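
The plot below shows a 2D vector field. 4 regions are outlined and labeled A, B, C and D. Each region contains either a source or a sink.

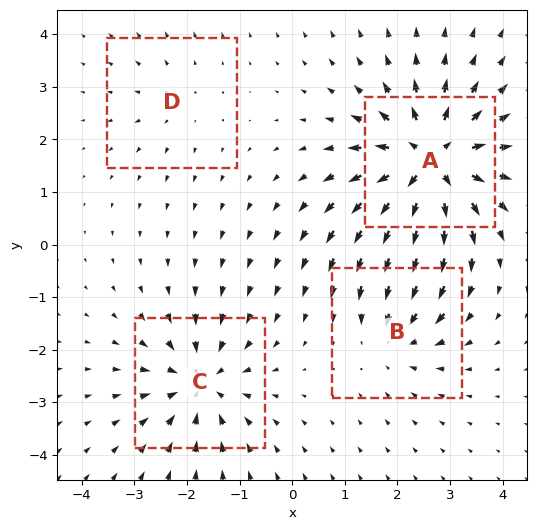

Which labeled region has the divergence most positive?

A

Divergence at each region's feature centre — A: about +8, B: about -4, C: about -5, D: about +2. Region A is most positive.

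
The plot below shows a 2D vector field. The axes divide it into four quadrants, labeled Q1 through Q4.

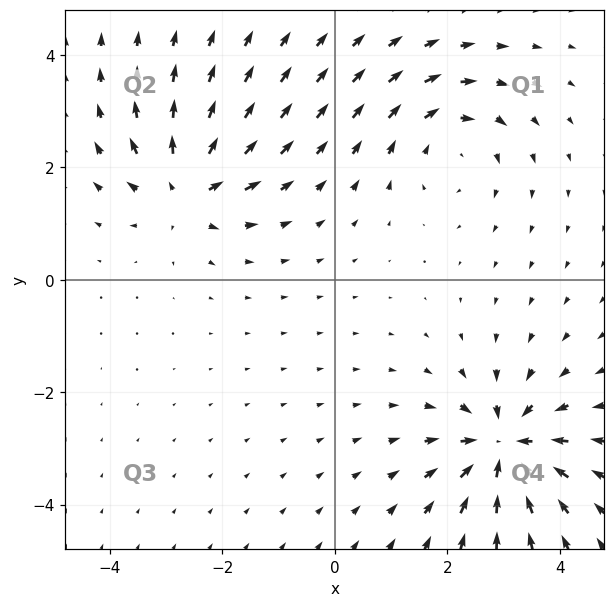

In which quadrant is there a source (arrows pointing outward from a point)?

Q2

The source sits at approximately (-2.6, 1.6), which lies in quadrant Q2. The divergence there is about +4, positive as expected for a source.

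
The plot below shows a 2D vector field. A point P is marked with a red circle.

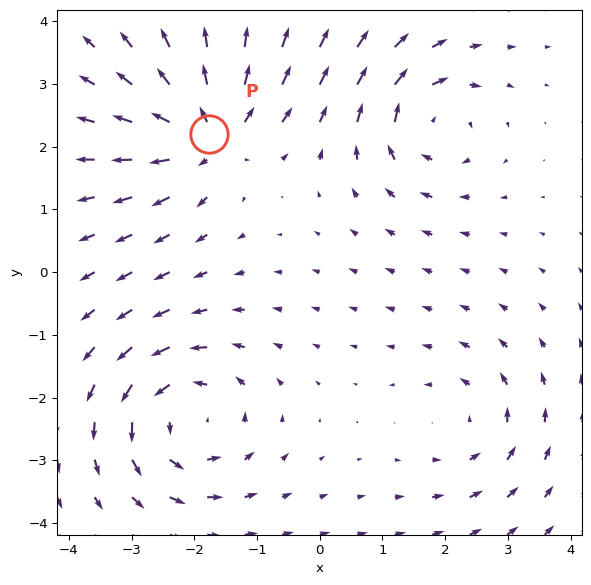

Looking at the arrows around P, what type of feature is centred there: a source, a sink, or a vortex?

source

At P (-1.8, 2.2) the arrows spread outward. Divergence about +6, curl ≈0 — positive divergence with near-zero curl is a source.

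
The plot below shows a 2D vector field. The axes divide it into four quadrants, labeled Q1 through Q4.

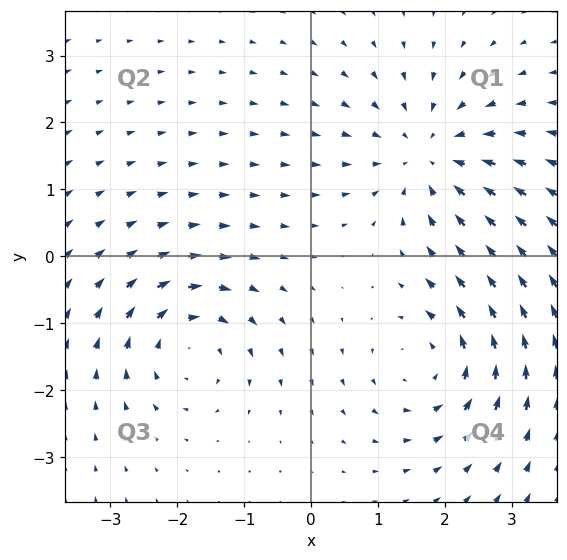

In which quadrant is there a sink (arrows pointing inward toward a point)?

The sink sits at approximately (1.8, 1.5), which lies in quadrant Q1. The divergence there is about -4, negative as expected for a sink.

Q1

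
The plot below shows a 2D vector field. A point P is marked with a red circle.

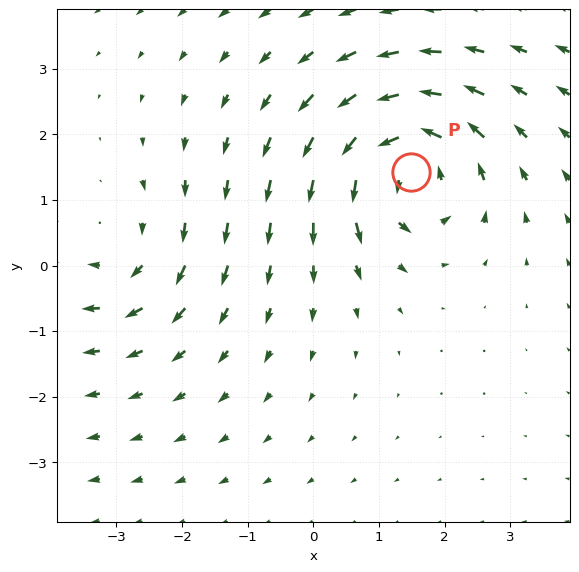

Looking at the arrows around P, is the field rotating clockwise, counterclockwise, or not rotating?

Near P at (1.5, 1.4) the arrows circulate counterclockwise. The curl (z-component) there is about +5; positive curl means counterclockwise rotation.

counterclockwise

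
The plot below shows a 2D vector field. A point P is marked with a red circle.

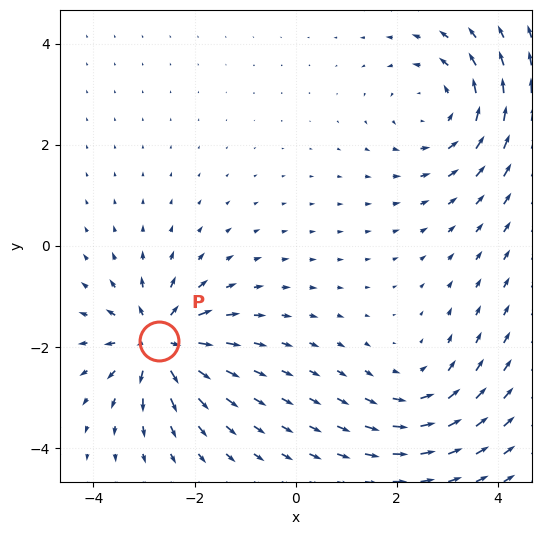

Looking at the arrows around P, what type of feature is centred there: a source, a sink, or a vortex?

At P (-2.7, -1.9) the arrows spread outward. Divergence about +6, curl ≈0 — positive divergence with near-zero curl is a source.

source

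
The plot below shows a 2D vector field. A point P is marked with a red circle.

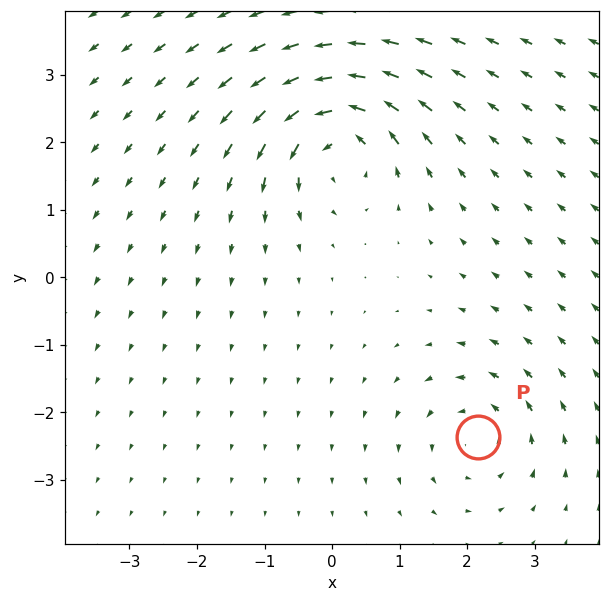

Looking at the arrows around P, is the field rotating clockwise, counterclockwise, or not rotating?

counterclockwise

Near P at (2.2, -2.4) the arrows circulate counterclockwise. The curl (z-component) there is about +4; positive curl means counterclockwise rotation.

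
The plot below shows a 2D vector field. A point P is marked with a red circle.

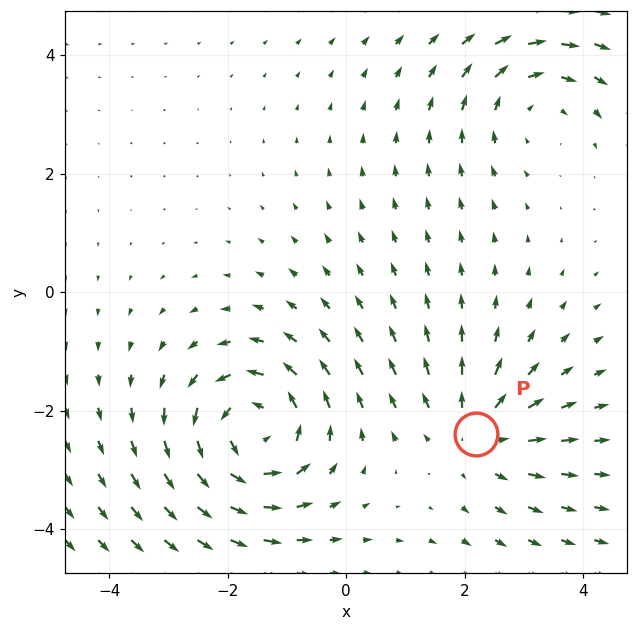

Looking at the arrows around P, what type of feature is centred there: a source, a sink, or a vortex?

source

At P (2.2, -2.4) the arrows spread outward. Divergence about +3, curl ≈0 — positive divergence with near-zero curl is a source.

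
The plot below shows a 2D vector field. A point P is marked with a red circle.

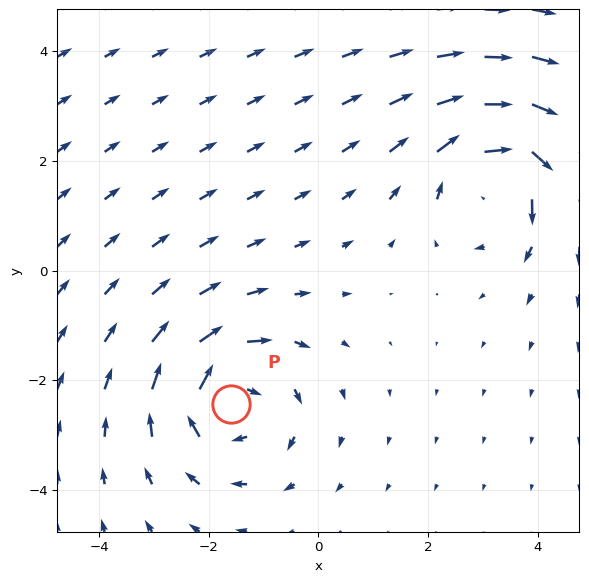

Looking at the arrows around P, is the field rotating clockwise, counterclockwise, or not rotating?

clockwise

Near P at (-1.6, -2.4) the arrows circulate clockwise. The curl (z-component) there is about -3; negative curl means clockwise rotation.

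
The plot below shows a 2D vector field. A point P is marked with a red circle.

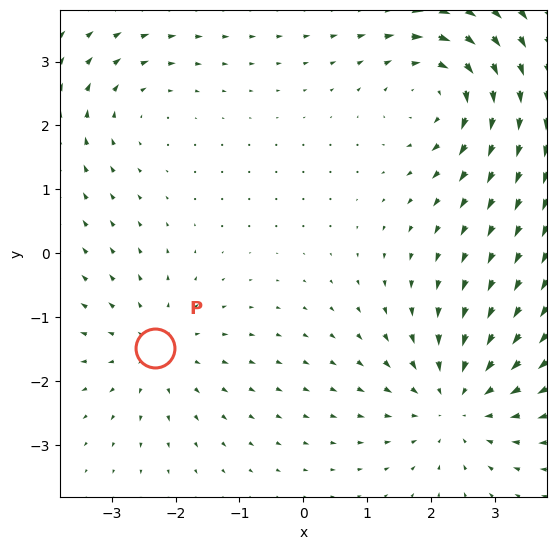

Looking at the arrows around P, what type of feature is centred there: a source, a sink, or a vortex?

source

At P (-2.3, -1.5) the arrows spread outward. Divergence about +3, curl ≈0 — positive divergence with near-zero curl is a source.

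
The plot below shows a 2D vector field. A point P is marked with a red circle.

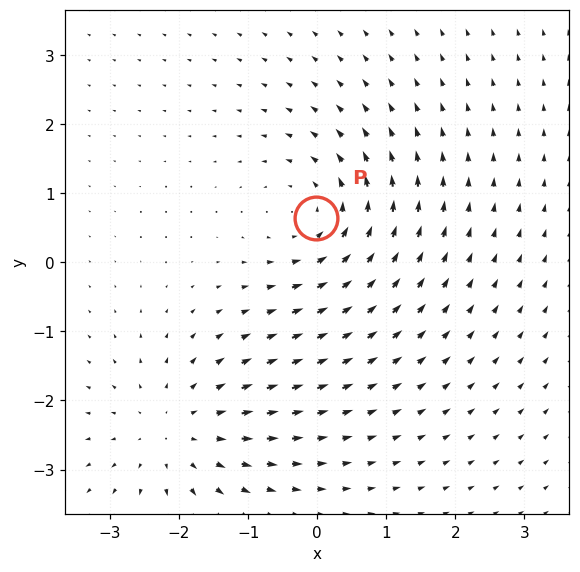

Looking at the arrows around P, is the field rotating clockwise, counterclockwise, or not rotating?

counterclockwise

Near P at (-0.0, 0.6) the arrows circulate counterclockwise. The curl (z-component) there is about +4; positive curl means counterclockwise rotation.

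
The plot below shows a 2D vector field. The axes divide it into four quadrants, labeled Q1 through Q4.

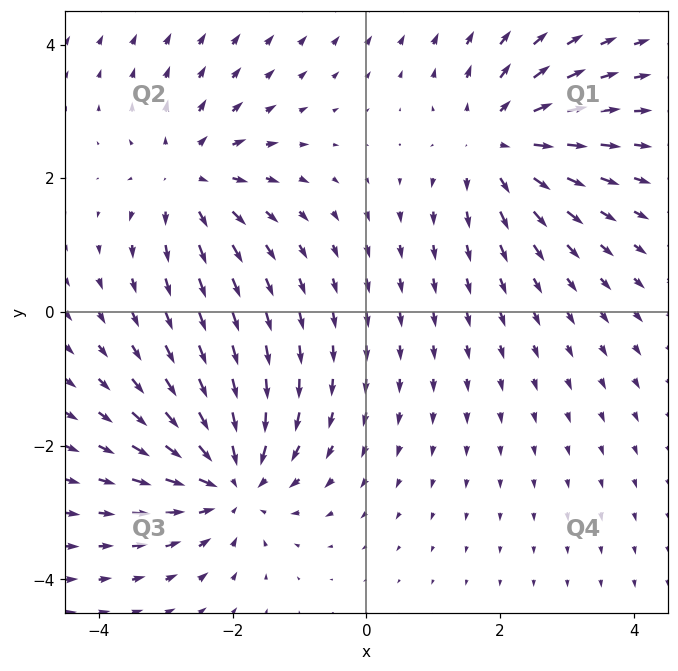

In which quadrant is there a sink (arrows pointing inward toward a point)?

Q3

The sink sits at approximately (-2.0, -2.5), which lies in quadrant Q3. The divergence there is about -5, negative as expected for a sink.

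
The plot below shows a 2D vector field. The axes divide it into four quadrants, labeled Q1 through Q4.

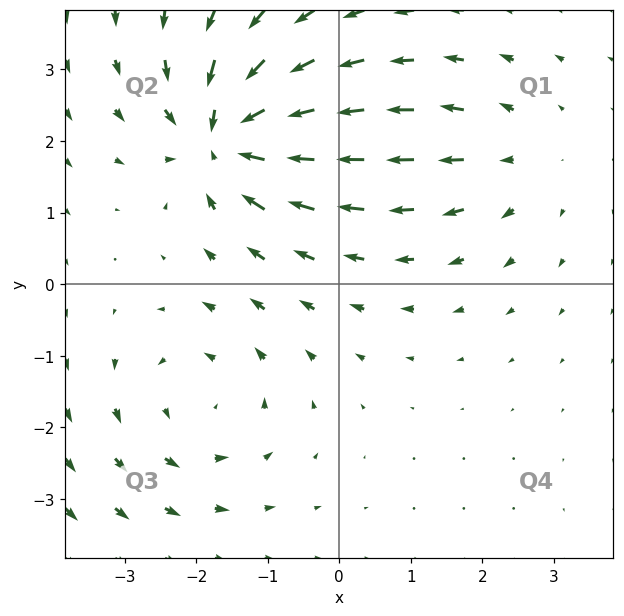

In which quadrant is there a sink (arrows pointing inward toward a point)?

Q2

The sink sits at approximately (-1.6, 2.1), which lies in quadrant Q2. The divergence there is about -6, negative as expected for a sink.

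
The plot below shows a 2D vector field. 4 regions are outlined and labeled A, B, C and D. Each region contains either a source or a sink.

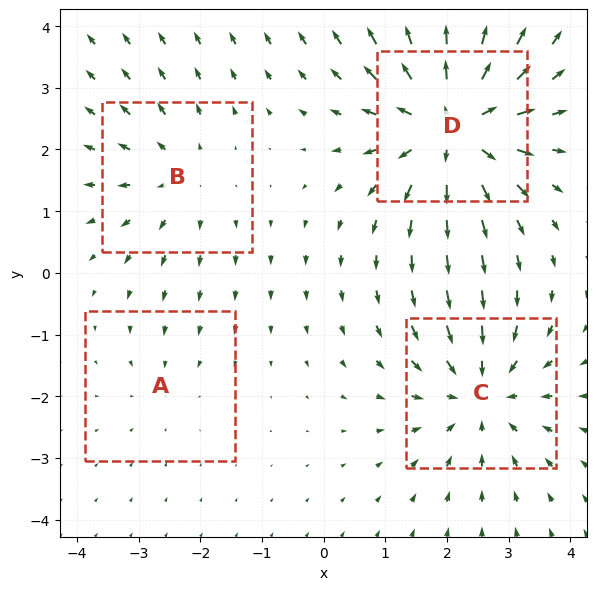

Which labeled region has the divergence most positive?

D

Divergence at each region's feature centre — A: about -2, B: about +3, C: about -5, D: about +7. Region D is most positive.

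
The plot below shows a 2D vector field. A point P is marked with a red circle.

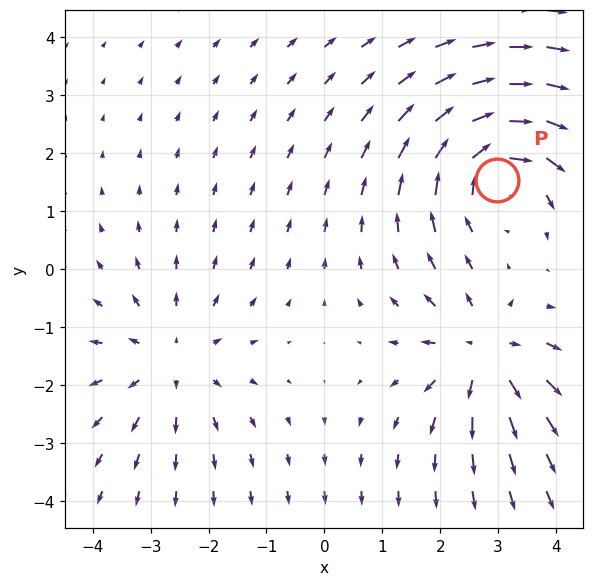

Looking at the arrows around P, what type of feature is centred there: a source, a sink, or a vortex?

vortex

At P (3.0, 1.5) the arrows circulate clockwise. Divergence ≈0, curl about -4 — near-zero divergence with nonzero curl is a vortex.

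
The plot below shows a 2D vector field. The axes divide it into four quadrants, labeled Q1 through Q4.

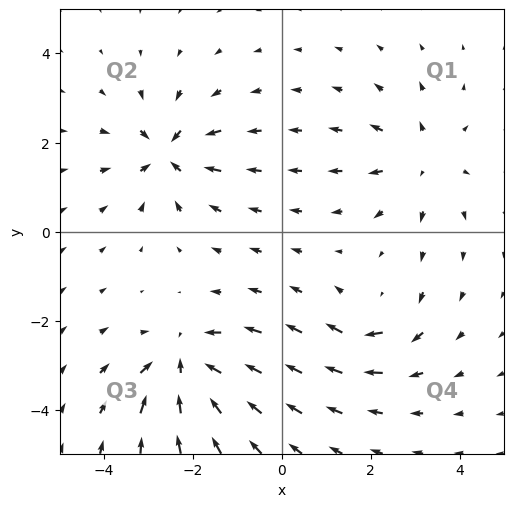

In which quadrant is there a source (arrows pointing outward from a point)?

The source sits at approximately (3.1, 1.6), which lies in quadrant Q1. The divergence there is about +4, positive as expected for a source.

Q1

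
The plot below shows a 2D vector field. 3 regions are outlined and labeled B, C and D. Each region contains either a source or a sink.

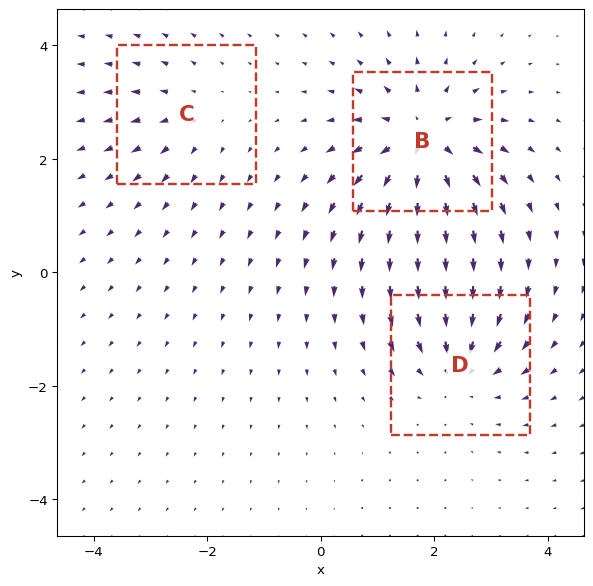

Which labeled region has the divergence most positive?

B

Divergence at each region's feature centre — B: about +5, C: about +2, D: about -4. Region B is most positive.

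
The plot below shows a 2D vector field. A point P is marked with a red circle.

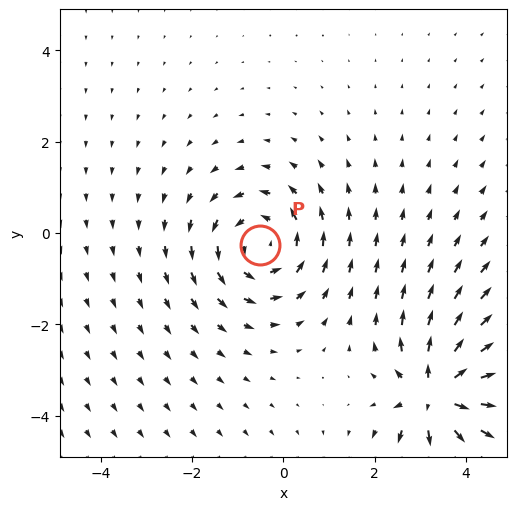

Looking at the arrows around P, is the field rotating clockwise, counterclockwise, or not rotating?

Near P at (-0.5, -0.3) the arrows circulate counterclockwise. The curl (z-component) there is about +4; positive curl means counterclockwise rotation.

counterclockwise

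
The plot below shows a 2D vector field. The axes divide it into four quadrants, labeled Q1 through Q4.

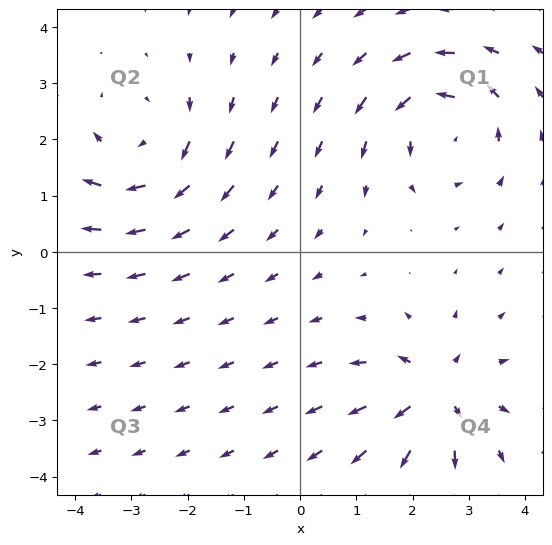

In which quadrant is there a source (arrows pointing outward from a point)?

The source sits at approximately (2.4, -2.5), which lies in quadrant Q4. The divergence there is about +6, positive as expected for a source.

Q4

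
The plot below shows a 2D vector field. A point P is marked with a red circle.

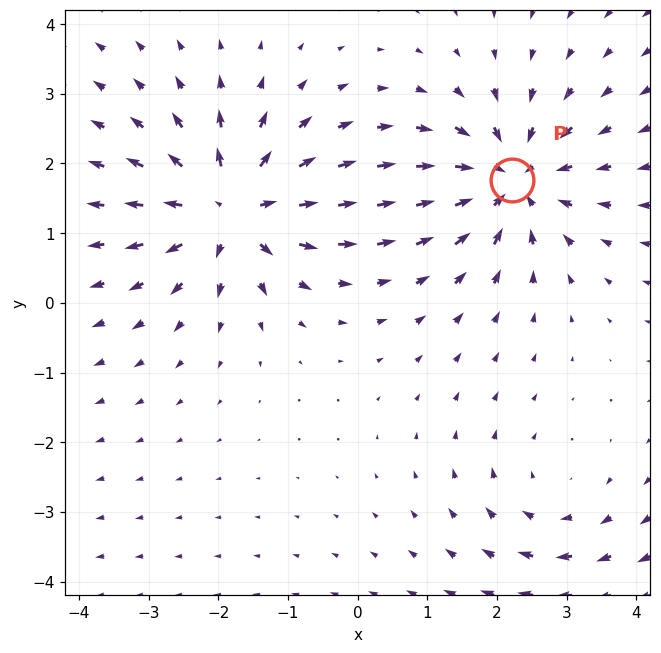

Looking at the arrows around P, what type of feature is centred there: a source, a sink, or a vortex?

sink

At P (2.2, 1.8) the arrows converge inward. Divergence about -5, curl ≈0 — negative divergence with near-zero curl is a sink.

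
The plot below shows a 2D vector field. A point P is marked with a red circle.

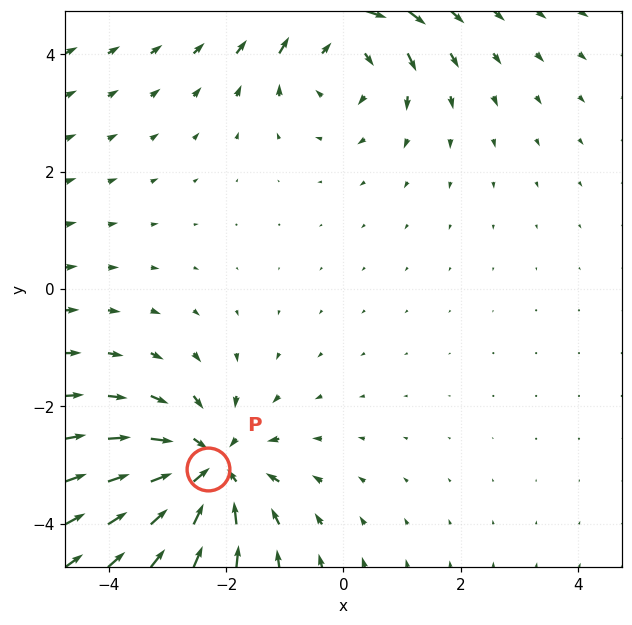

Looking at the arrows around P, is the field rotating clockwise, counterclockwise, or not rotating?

not rotating

Near P at (-2.3, -3.1) the arrows show no circulation. The curl there is ≈0.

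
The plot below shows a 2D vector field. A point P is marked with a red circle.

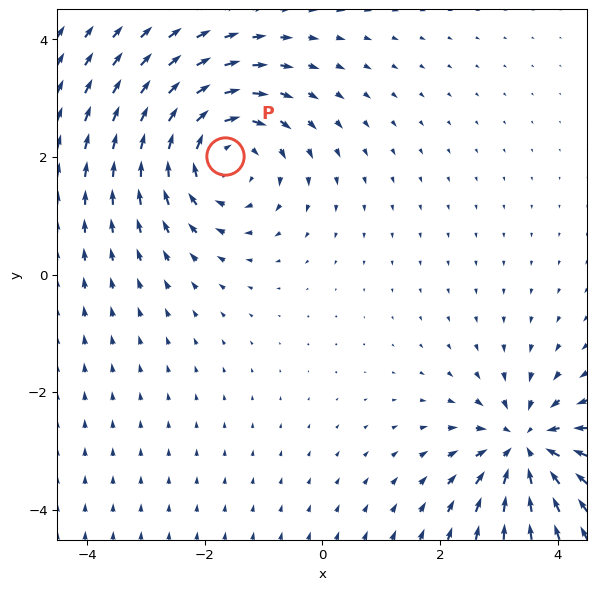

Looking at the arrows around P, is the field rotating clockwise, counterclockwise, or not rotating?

clockwise

Near P at (-1.7, 2.0) the arrows circulate clockwise. The curl (z-component) there is about -5; negative curl means clockwise rotation.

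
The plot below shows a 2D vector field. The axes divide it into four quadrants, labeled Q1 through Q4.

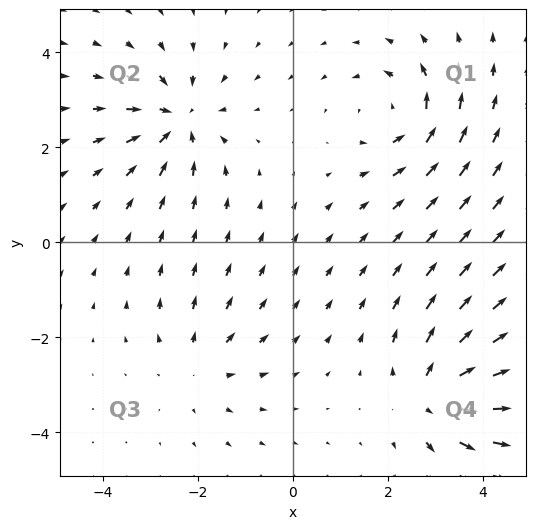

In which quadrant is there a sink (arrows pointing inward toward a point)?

The sink sits at approximately (-2.4, 2.6), which lies in quadrant Q2. The divergence there is about -6, negative as expected for a sink.

Q2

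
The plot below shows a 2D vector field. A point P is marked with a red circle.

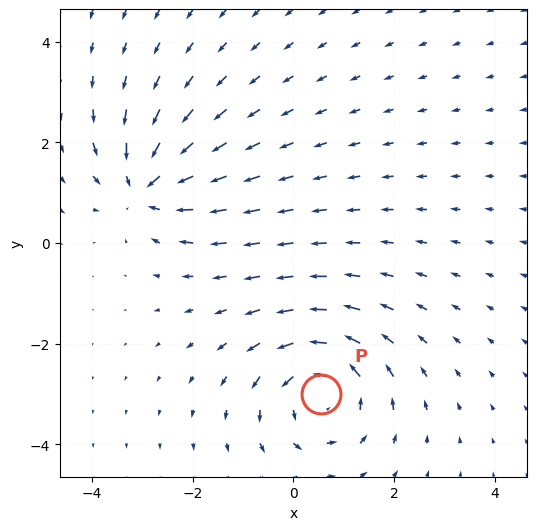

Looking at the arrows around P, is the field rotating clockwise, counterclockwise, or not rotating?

Near P at (0.6, -3.0) the arrows circulate counterclockwise. The curl (z-component) there is about +4; positive curl means counterclockwise rotation.

counterclockwise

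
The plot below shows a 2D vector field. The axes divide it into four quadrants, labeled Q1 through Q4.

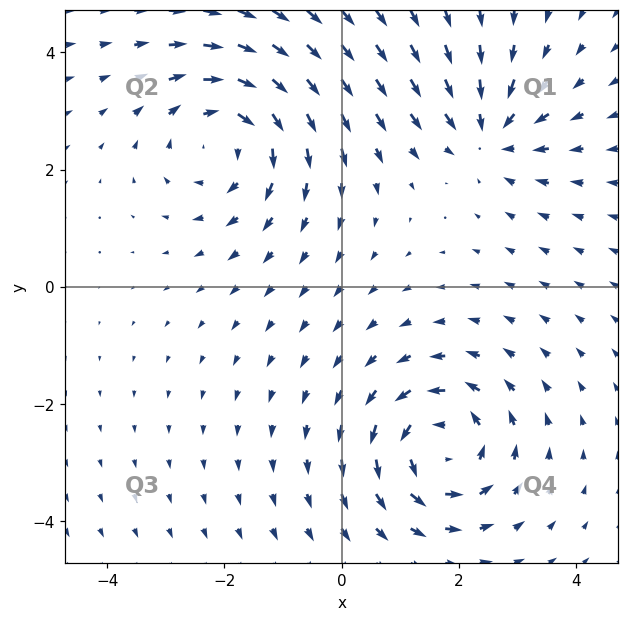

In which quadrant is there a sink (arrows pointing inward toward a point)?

The sink sits at approximately (2.5, 2.6), which lies in quadrant Q1. The divergence there is about -3, negative as expected for a sink.

Q1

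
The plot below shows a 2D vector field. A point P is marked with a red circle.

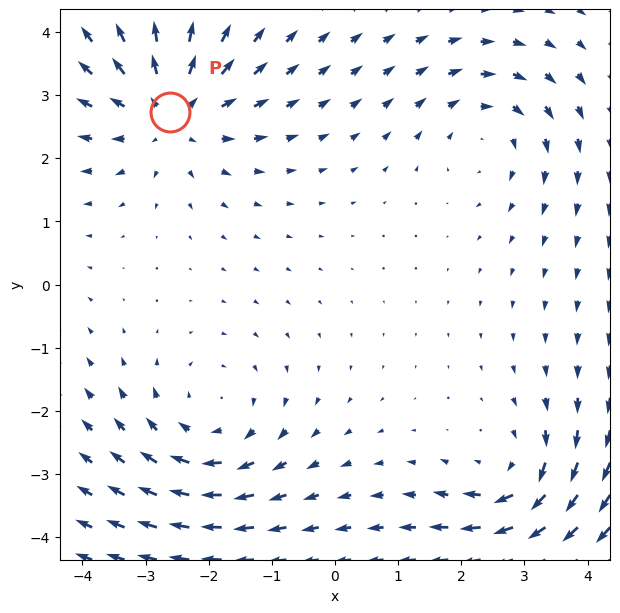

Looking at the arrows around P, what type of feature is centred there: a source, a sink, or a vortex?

At P (-2.6, 2.7) the arrows spread outward. Divergence about +4, curl ≈0 — positive divergence with near-zero curl is a source.

source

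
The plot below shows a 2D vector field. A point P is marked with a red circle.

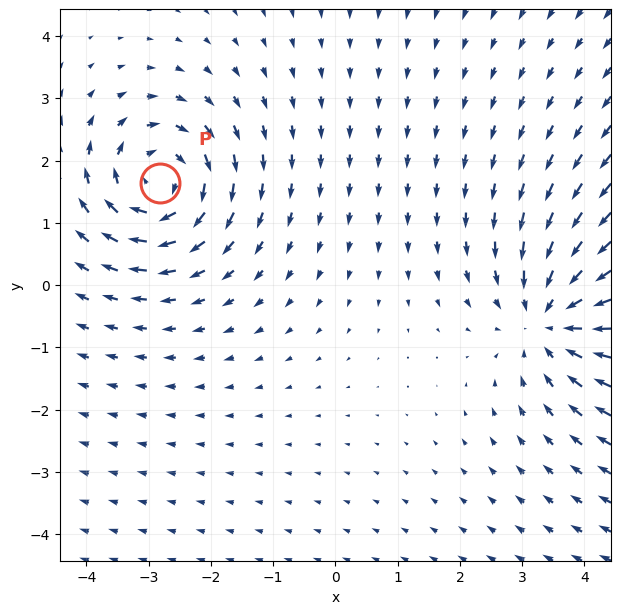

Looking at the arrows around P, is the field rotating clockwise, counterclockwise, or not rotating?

clockwise

Near P at (-2.8, 1.6) the arrows circulate clockwise. The curl (z-component) there is about -4; negative curl means clockwise rotation.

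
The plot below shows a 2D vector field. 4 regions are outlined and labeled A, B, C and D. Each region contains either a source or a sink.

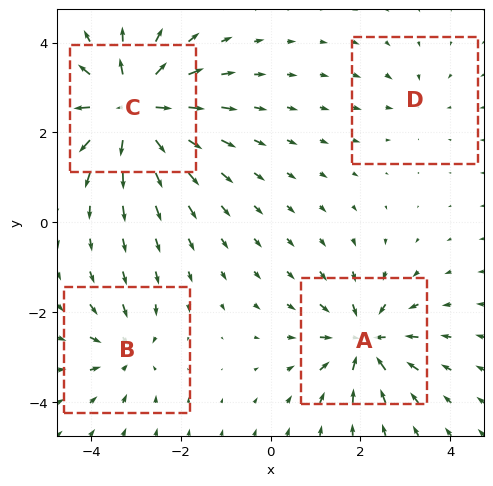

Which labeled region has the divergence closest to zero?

D

Divergence at each region's feature centre — A: about -6, B: about -4, C: about +9, D: about -2. Region D is closest to zero.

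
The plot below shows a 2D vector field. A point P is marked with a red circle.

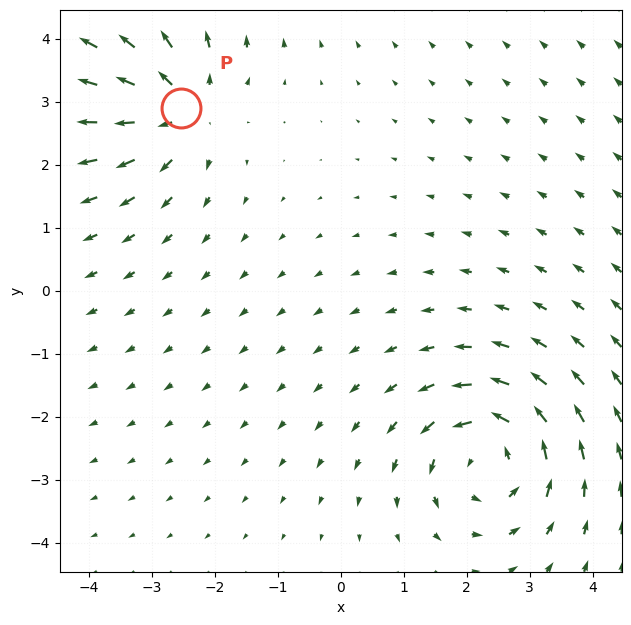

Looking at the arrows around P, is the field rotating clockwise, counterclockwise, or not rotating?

not rotating

Near P at (-2.5, 2.9) the arrows show no circulation. The curl there is ≈0.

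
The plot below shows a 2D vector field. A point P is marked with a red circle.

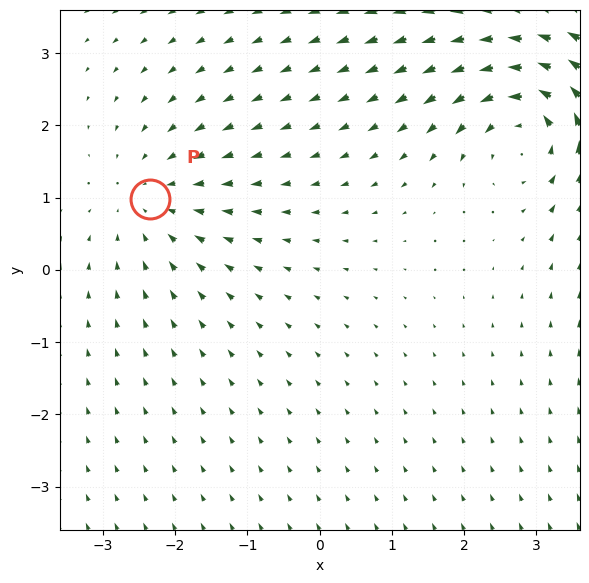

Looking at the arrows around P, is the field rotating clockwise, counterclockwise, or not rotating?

Near P at (-2.3, 1.0) the arrows show no circulation. The curl there is ≈0.

not rotating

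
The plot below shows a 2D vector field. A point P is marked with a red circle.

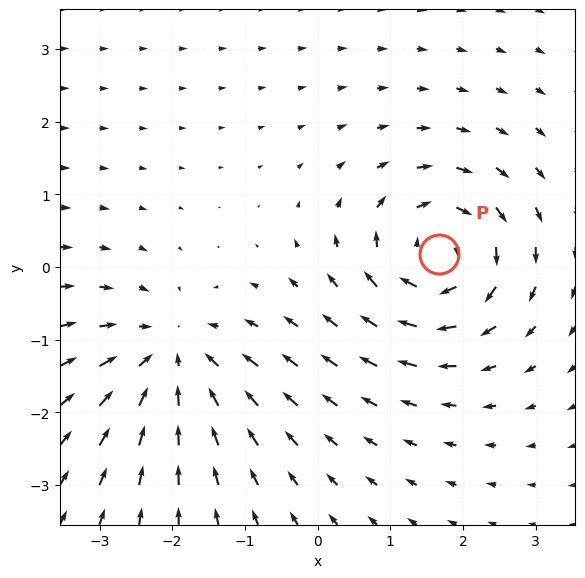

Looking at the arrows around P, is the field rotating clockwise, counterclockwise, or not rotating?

Near P at (1.7, 0.2) the arrows circulate clockwise. The curl (z-component) there is about -6; negative curl means clockwise rotation.

clockwise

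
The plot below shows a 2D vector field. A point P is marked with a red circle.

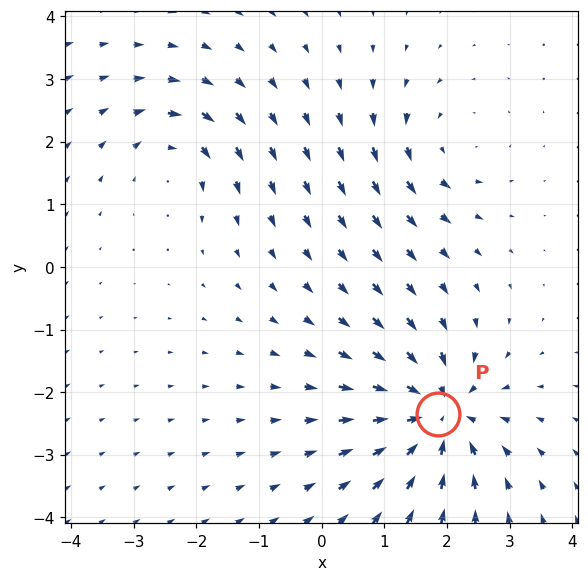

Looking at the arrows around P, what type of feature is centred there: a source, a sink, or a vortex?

sink

At P (1.9, -2.3) the arrows converge inward. Divergence about -6, curl ≈0 — negative divergence with near-zero curl is a sink.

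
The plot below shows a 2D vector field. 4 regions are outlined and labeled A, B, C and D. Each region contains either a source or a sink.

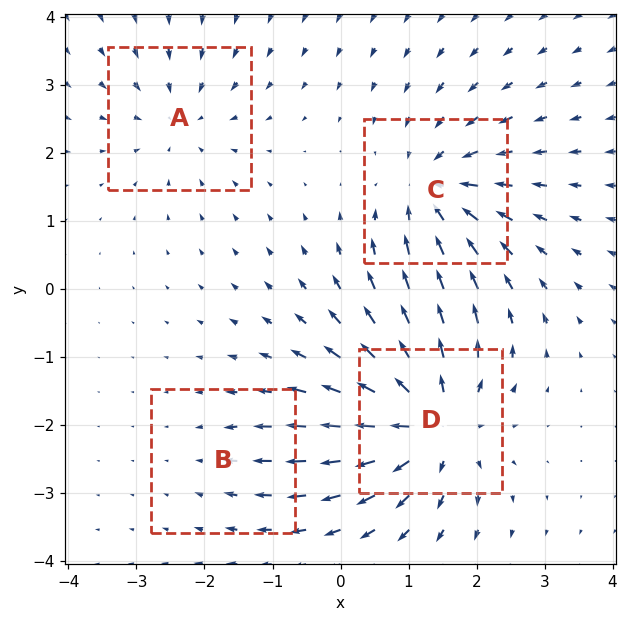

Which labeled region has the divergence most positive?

Divergence at each region's feature centre — A: about -4, B: about -2, C: about -6, D: about +7. Region D is most positive.

D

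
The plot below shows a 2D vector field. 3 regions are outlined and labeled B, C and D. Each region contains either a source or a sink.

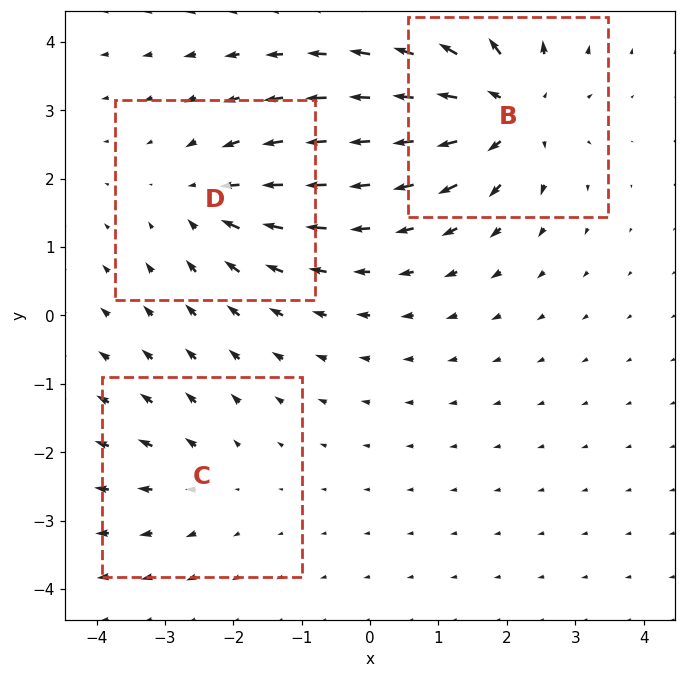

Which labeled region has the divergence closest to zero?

Divergence at each region's feature centre — B: about +5, C: about +2, D: about -3. Region C is closest to zero.

C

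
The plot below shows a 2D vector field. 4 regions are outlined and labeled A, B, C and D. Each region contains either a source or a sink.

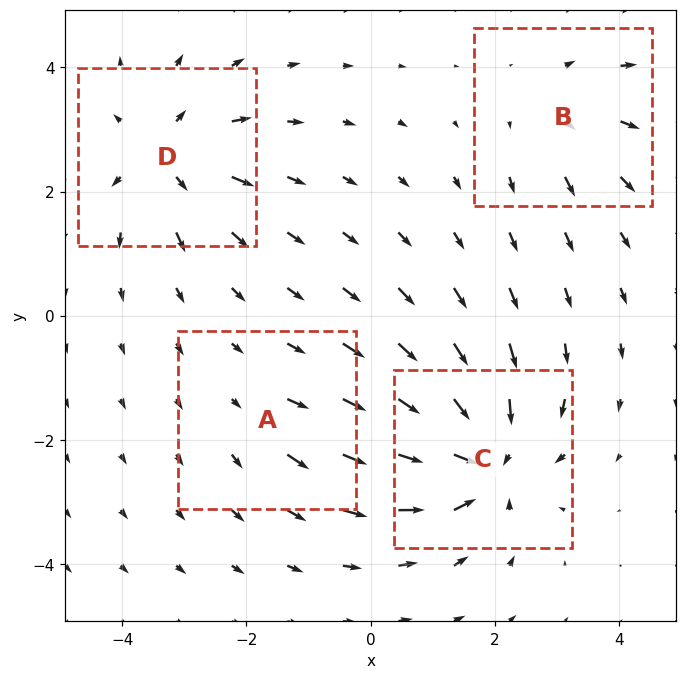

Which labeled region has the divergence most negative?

Divergence at each region's feature centre — A: about +2, B: about +4, C: about -8, D: about +6. Region C is most negative.

C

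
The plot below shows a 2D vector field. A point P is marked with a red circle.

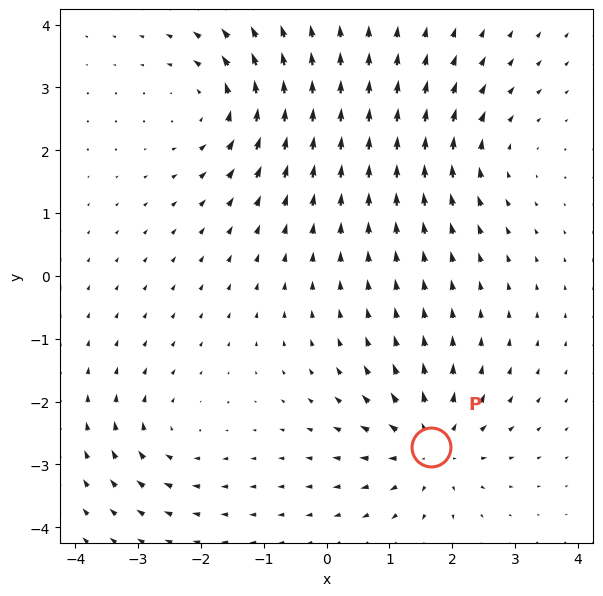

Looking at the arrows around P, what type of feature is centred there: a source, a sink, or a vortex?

source

At P (1.7, -2.7) the arrows spread outward. Divergence about +5, curl ≈0 — positive divergence with near-zero curl is a source.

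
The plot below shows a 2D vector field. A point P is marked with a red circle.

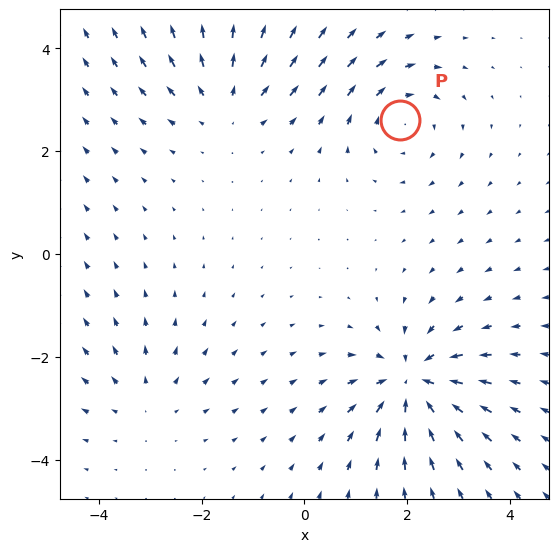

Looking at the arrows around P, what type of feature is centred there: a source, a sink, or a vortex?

At P (1.9, 2.6) the arrows circulate clockwise. Divergence ≈0, curl about -4 — near-zero divergence with nonzero curl is a vortex.

vortex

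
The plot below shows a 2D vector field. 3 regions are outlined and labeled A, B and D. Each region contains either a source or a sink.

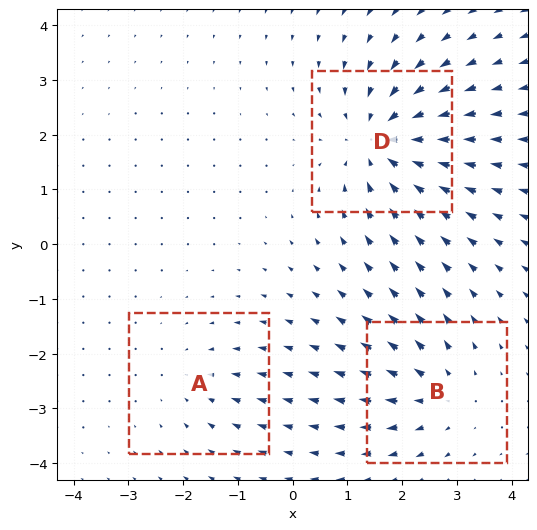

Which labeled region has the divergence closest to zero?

A

Divergence at each region's feature centre — A: about -2, B: about +3, D: about -5. Region A is closest to zero.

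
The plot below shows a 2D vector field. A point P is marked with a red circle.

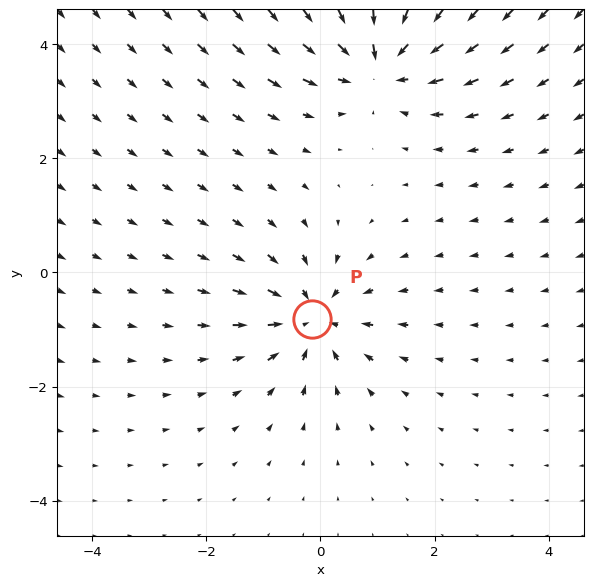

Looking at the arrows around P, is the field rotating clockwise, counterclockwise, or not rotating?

not rotating

Near P at (-0.1, -0.8) the arrows show no circulation. The curl there is ≈0.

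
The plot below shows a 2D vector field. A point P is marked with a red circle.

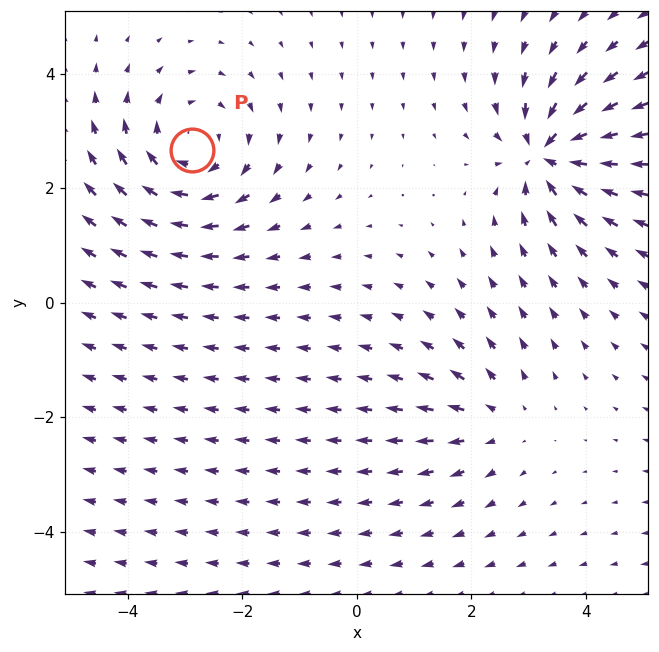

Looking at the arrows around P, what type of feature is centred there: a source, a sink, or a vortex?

vortex

At P (-2.9, 2.7) the arrows circulate clockwise. Divergence ≈0, curl about -4 — near-zero divergence with nonzero curl is a vortex.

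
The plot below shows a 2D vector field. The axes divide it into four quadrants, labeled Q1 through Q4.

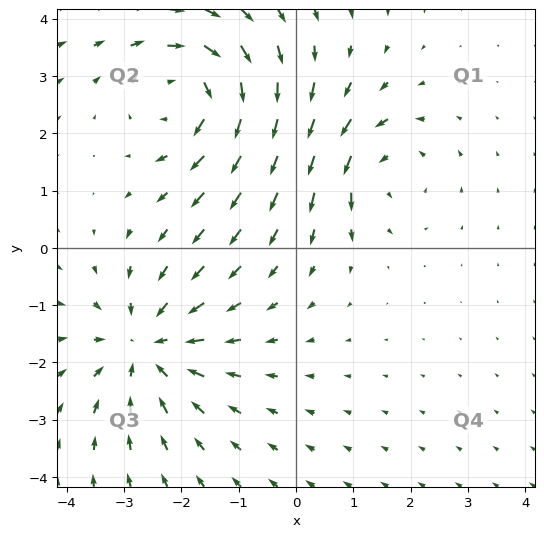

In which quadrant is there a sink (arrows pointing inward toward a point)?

The sink sits at approximately (-2.6, -1.7), which lies in quadrant Q3. The divergence there is about -4, negative as expected for a sink.

Q3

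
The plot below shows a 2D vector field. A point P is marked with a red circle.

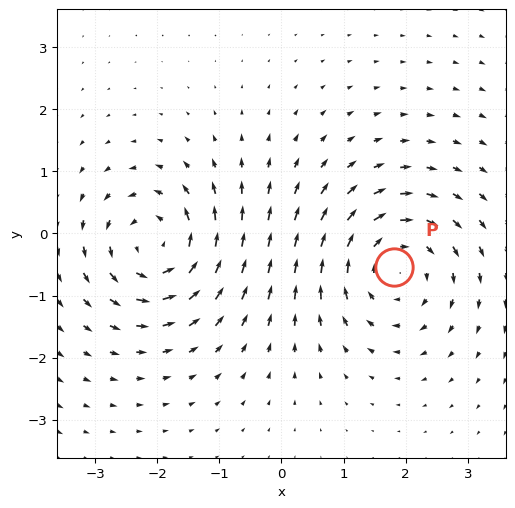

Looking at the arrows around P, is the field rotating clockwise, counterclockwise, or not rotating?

Near P at (1.8, -0.5) the arrows circulate clockwise. The curl (z-component) there is about -4; negative curl means clockwise rotation.

clockwise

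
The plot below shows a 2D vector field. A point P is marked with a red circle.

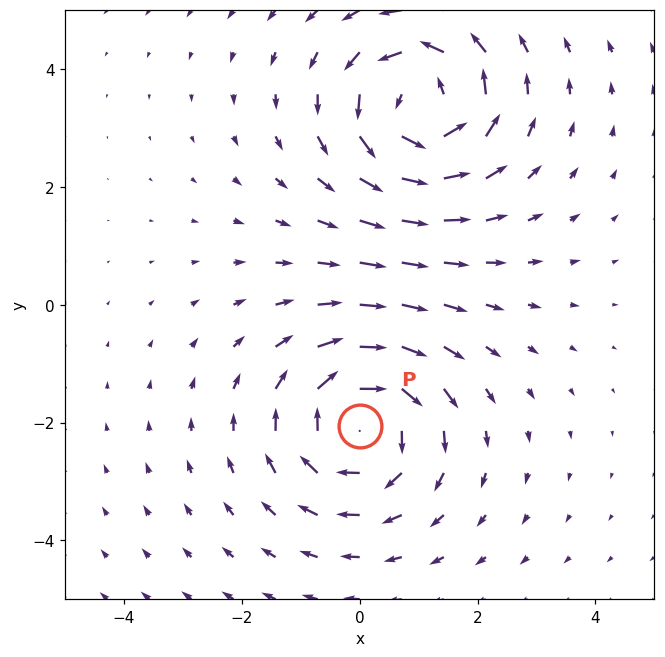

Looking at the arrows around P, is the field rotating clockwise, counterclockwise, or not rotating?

clockwise

Near P at (0.0, -2.1) the arrows circulate clockwise. The curl (z-component) there is about -4; negative curl means clockwise rotation.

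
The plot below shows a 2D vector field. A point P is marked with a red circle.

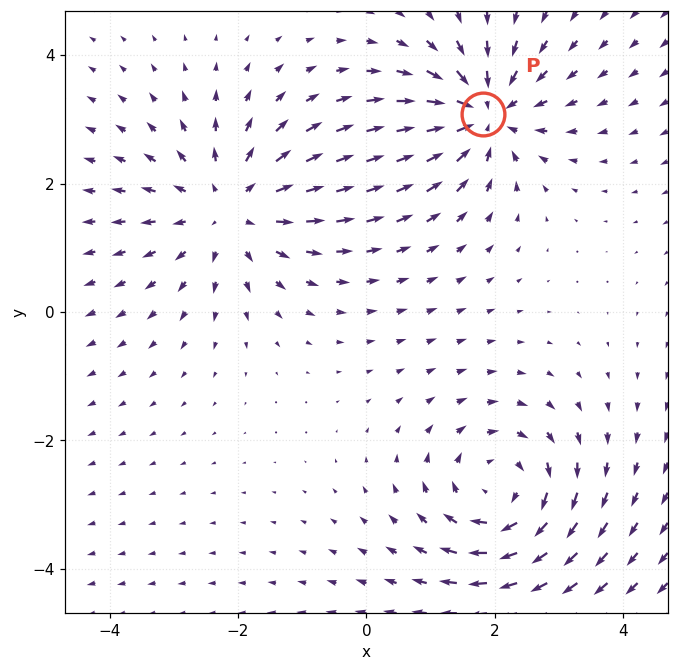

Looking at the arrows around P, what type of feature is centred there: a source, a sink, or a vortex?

sink

At P (1.8, 3.1) the arrows converge inward. Divergence about -4, curl ≈0 — negative divergence with near-zero curl is a sink.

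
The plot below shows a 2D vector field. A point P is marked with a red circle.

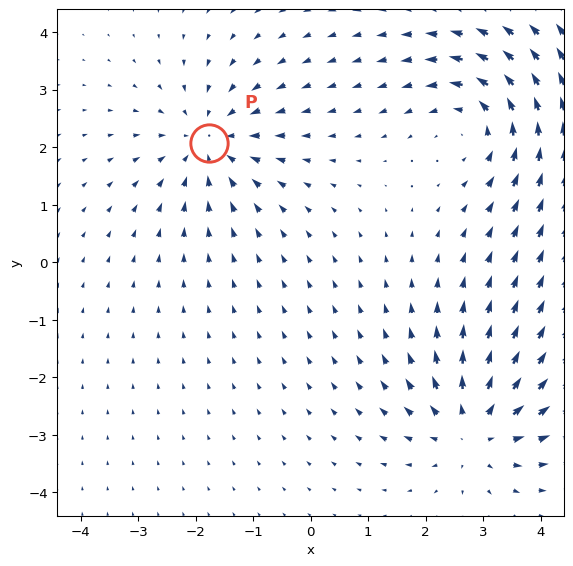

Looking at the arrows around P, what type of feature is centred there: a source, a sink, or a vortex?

sink

At P (-1.8, 2.1) the arrows converge inward. Divergence about -3, curl ≈0 — negative divergence with near-zero curl is a sink.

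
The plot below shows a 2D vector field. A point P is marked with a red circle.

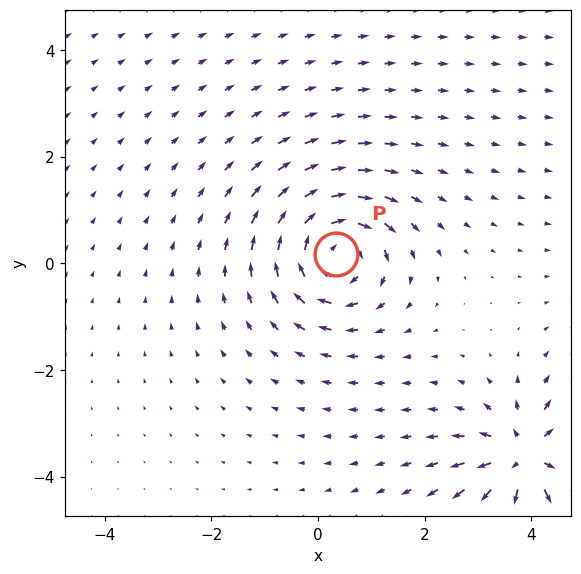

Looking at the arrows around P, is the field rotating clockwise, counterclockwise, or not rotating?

Near P at (0.3, 0.2) the arrows circulate clockwise. The curl (z-component) there is about -6; negative curl means clockwise rotation.

clockwise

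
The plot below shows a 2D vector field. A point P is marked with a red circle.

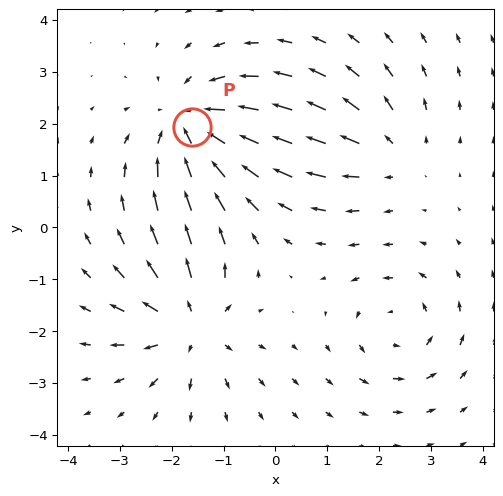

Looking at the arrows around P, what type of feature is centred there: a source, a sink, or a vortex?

At P (-1.6, 1.9) the arrows converge inward. Divergence about -4, curl ≈0 — negative divergence with near-zero curl is a sink.

sink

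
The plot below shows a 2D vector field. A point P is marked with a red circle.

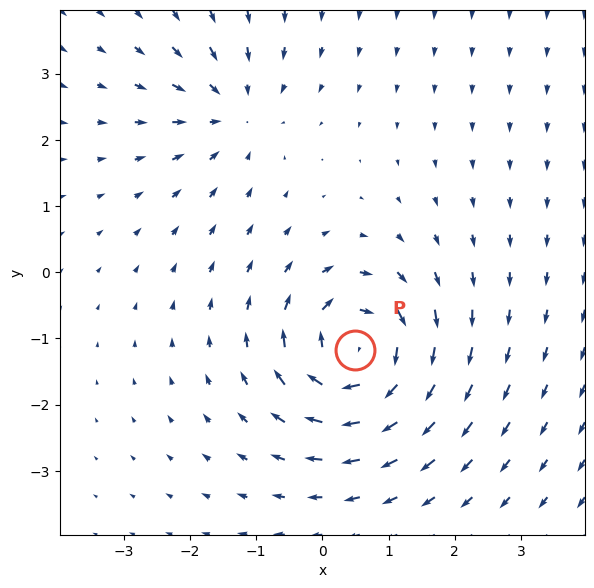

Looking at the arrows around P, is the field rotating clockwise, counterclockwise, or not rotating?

clockwise

Near P at (0.5, -1.2) the arrows circulate clockwise. The curl (z-component) there is about -6; negative curl means clockwise rotation.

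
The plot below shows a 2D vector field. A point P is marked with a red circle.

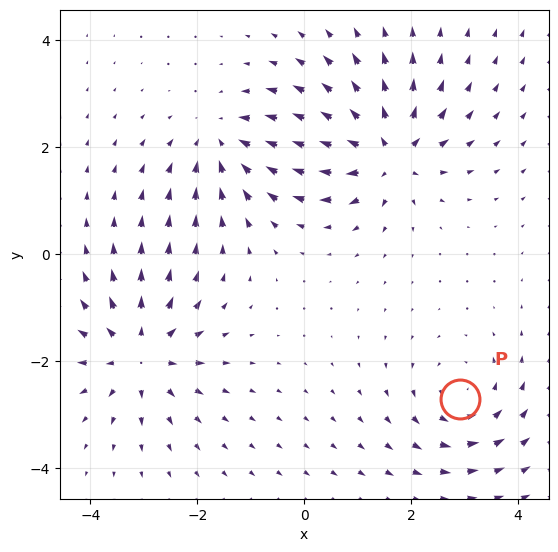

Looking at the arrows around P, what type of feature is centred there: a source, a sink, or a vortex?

vortex

At P (2.9, -2.7) the arrows circulate counterclockwise. Divergence ≈0, curl about +3 — near-zero divergence with nonzero curl is a vortex.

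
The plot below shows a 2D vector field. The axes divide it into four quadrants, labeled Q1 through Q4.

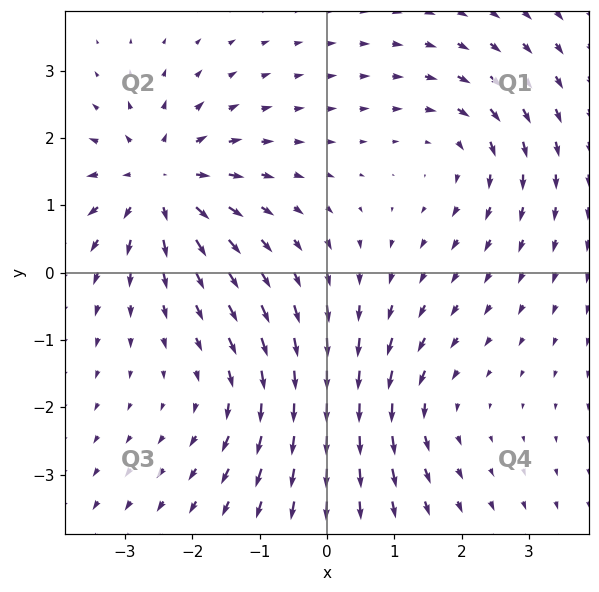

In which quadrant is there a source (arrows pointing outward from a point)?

Q2

The source sits at approximately (-2.5, 1.3), which lies in quadrant Q2. The divergence there is about +5, positive as expected for a source.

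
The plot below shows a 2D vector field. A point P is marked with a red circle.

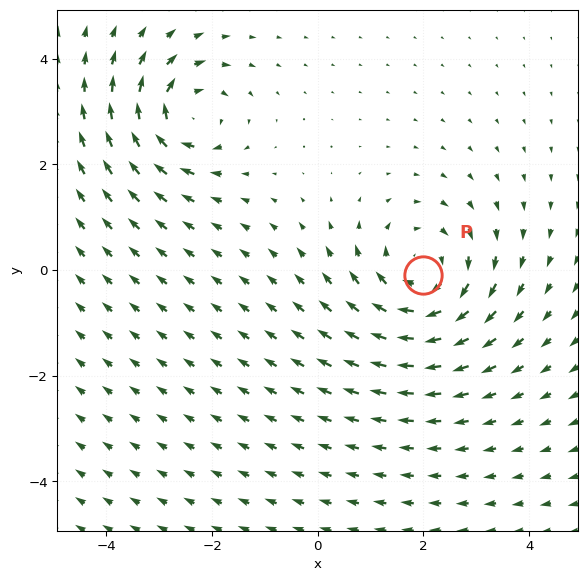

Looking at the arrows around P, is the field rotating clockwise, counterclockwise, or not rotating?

Near P at (2.0, -0.1) the arrows circulate clockwise. The curl (z-component) there is about -4; negative curl means clockwise rotation.

clockwise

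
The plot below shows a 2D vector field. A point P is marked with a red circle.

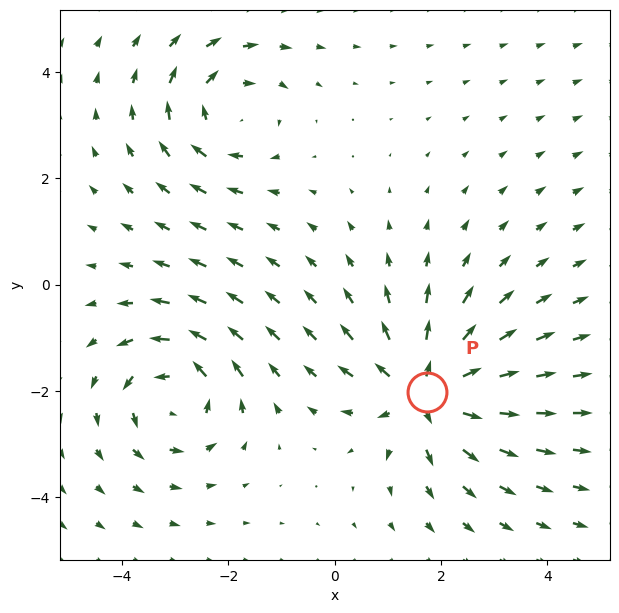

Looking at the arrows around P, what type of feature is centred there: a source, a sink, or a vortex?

source

At P (1.7, -2.0) the arrows spread outward. Divergence about +4, curl ≈0 — positive divergence with near-zero curl is a source.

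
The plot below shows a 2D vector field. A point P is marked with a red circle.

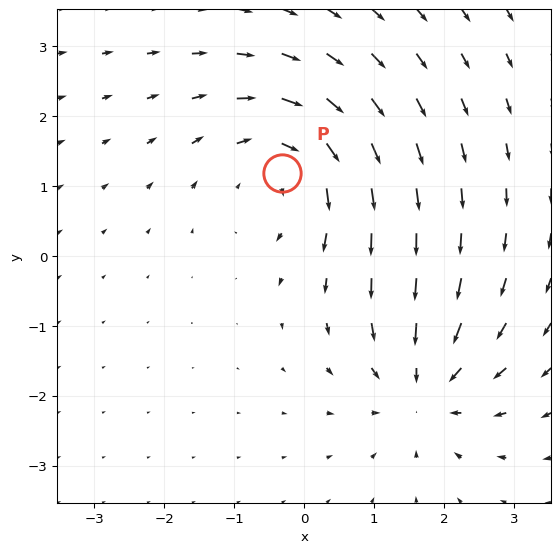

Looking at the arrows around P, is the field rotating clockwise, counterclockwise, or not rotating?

clockwise

Near P at (-0.3, 1.2) the arrows circulate clockwise. The curl (z-component) there is about -4; negative curl means clockwise rotation.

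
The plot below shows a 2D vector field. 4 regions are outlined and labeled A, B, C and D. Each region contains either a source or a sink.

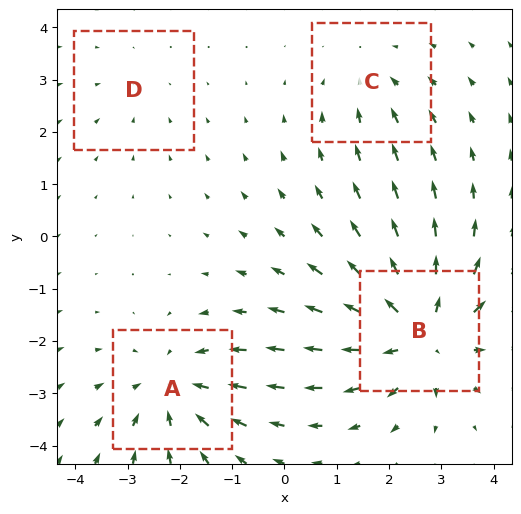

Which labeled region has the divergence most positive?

Divergence at each region's feature centre — A: about -4, B: about +6, C: about -3, D: about -2. Region B is most positive.

B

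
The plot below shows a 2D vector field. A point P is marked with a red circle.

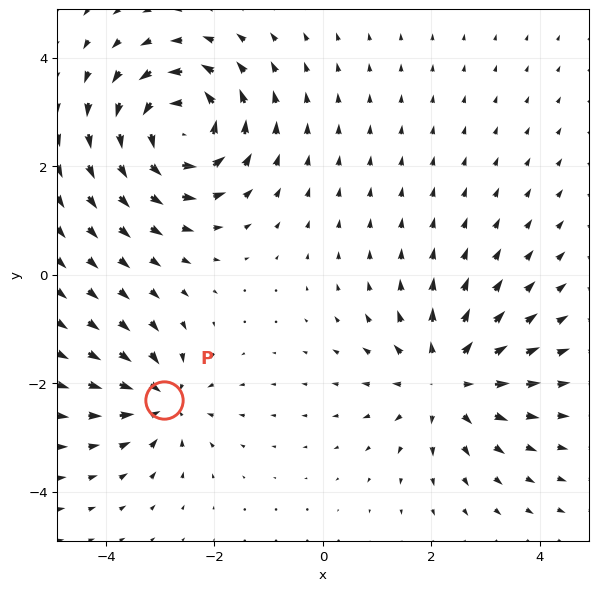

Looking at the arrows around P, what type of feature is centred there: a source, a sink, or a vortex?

At P (-2.9, -2.3) the arrows converge inward. Divergence about -4, curl ≈0 — negative divergence with near-zero curl is a sink.

sink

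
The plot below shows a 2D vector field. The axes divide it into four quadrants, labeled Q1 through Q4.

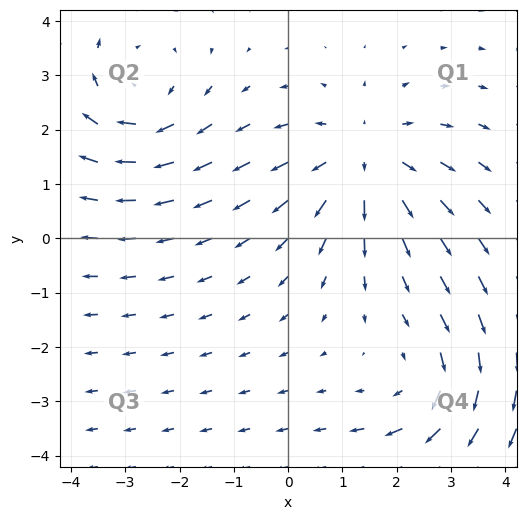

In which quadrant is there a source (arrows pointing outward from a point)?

Q1

The source sits at approximately (1.4, 1.5), which lies in quadrant Q1. The divergence there is about +4, positive as expected for a source.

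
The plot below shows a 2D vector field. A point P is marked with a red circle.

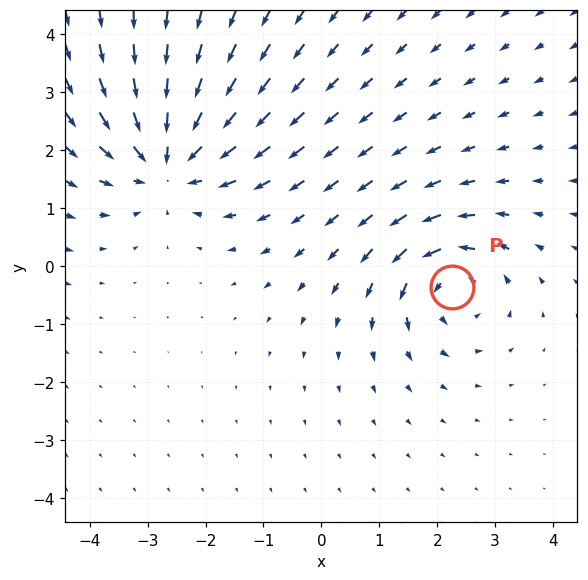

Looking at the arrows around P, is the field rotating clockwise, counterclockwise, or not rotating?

Near P at (2.3, -0.4) the arrows circulate counterclockwise. The curl (z-component) there is about +3; positive curl means counterclockwise rotation.

counterclockwise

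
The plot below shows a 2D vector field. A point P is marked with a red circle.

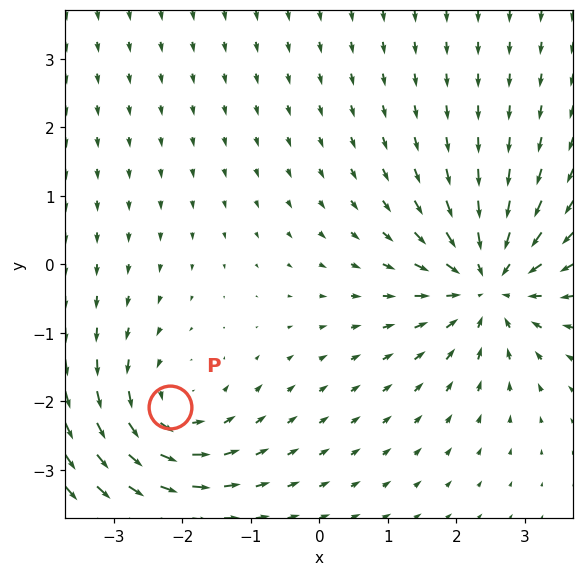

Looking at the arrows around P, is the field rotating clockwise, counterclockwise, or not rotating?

Near P at (-2.2, -2.1) the arrows circulate counterclockwise. The curl (z-component) there is about +4; positive curl means counterclockwise rotation.

counterclockwise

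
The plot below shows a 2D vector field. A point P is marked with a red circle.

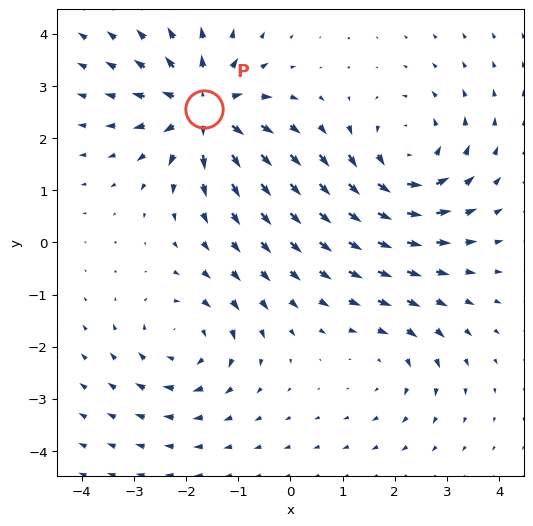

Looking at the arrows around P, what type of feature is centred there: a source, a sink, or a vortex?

At P (-1.7, 2.6) the arrows spread outward. Divergence about +7, curl ≈0 — positive divergence with near-zero curl is a source.

source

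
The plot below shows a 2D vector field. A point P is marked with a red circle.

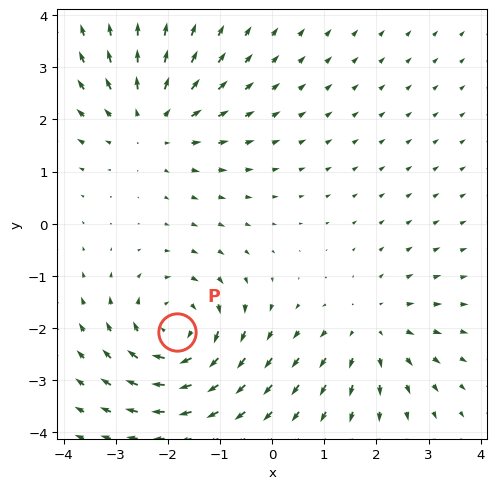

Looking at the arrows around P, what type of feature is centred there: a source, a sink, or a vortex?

At P (-1.8, -2.1) the arrows circulate clockwise. Divergence ≈0, curl about -5 — near-zero divergence with nonzero curl is a vortex.

vortex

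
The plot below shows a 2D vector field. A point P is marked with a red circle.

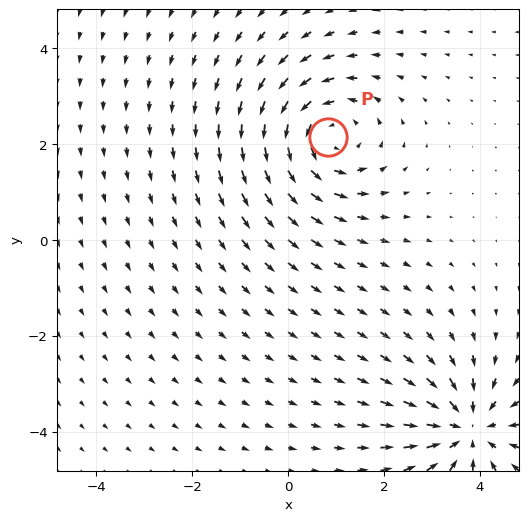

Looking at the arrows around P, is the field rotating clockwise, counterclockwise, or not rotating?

counterclockwise

Near P at (0.8, 2.1) the arrows circulate counterclockwise. The curl (z-component) there is about +4; positive curl means counterclockwise rotation.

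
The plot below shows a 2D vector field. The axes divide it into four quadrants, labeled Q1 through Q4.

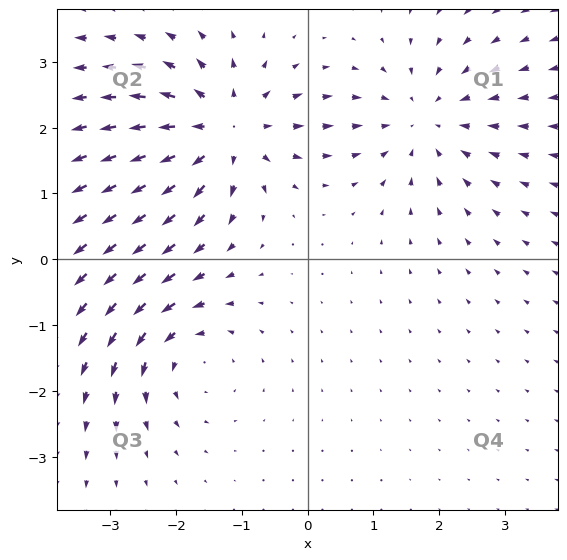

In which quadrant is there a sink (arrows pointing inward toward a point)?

The sink sits at approximately (1.8, 2.1), which lies in quadrant Q1. The divergence there is about -3, negative as expected for a sink.

Q1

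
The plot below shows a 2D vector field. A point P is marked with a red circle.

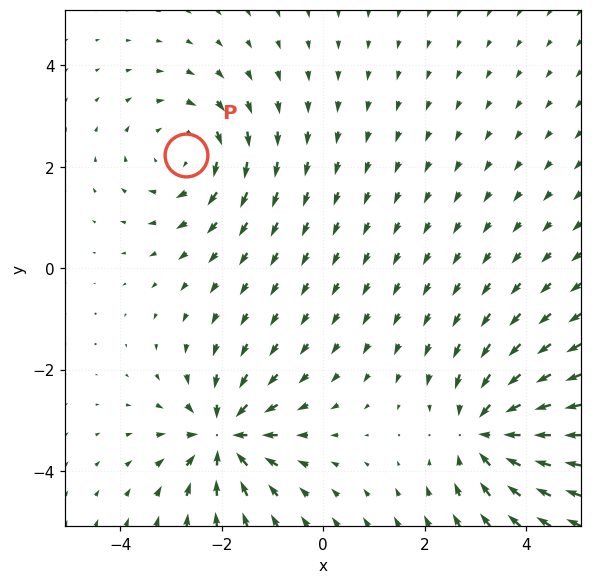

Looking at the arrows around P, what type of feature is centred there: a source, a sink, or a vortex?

At P (-2.7, 2.2) the arrows circulate clockwise. Divergence ≈0, curl about -3 — near-zero divergence with nonzero curl is a vortex.

vortex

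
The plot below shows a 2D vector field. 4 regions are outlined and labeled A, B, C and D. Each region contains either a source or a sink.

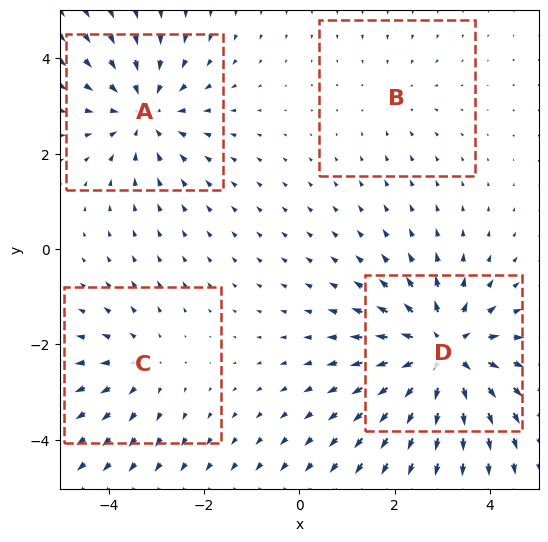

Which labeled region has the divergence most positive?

Divergence at each region's feature centre — A: about -5, B: about -2, C: about +3, D: about +7. Region D is most positive.

D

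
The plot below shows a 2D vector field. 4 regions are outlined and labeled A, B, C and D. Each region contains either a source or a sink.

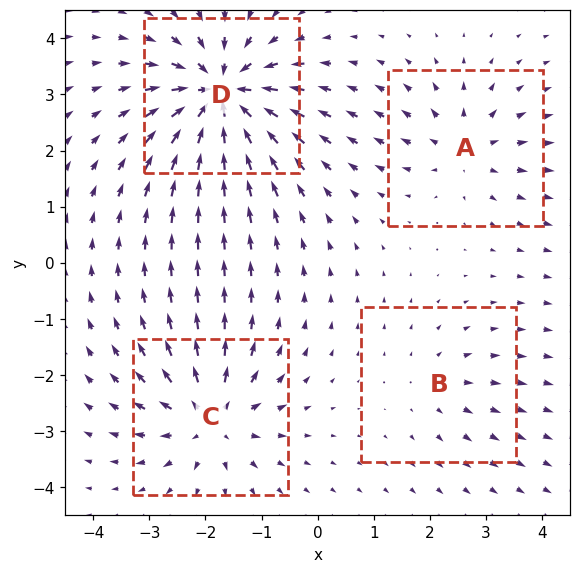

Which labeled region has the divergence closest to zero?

B

Divergence at each region's feature centre — A: about +4, B: about +2, C: about +6, D: about -8. Region B is closest to zero.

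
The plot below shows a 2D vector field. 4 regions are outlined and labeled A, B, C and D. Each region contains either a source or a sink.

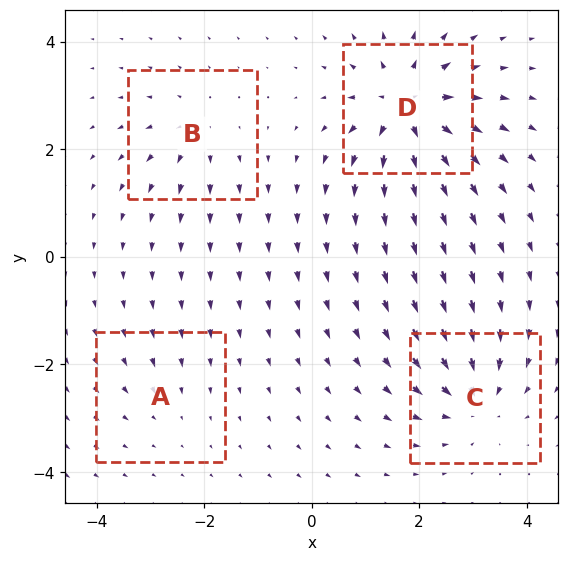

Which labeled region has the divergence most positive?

D

Divergence at each region's feature centre — A: about -2, B: about +4, C: about -6, D: about +9. Region D is most positive.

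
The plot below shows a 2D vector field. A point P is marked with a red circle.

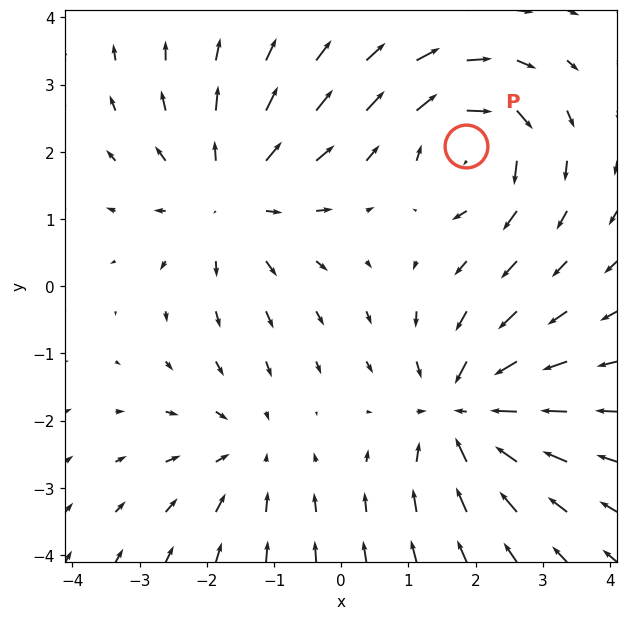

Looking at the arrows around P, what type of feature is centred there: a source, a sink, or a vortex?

vortex

At P (1.9, 2.1) the arrows circulate clockwise. Divergence ≈0, curl about -4 — near-zero divergence with nonzero curl is a vortex.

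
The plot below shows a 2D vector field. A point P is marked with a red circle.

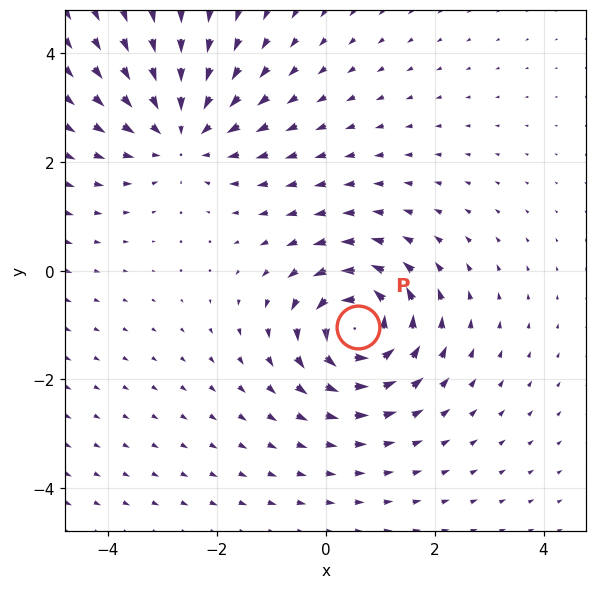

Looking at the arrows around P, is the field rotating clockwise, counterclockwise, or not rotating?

counterclockwise

Near P at (0.6, -1.0) the arrows circulate counterclockwise. The curl (z-component) there is about +6; positive curl means counterclockwise rotation.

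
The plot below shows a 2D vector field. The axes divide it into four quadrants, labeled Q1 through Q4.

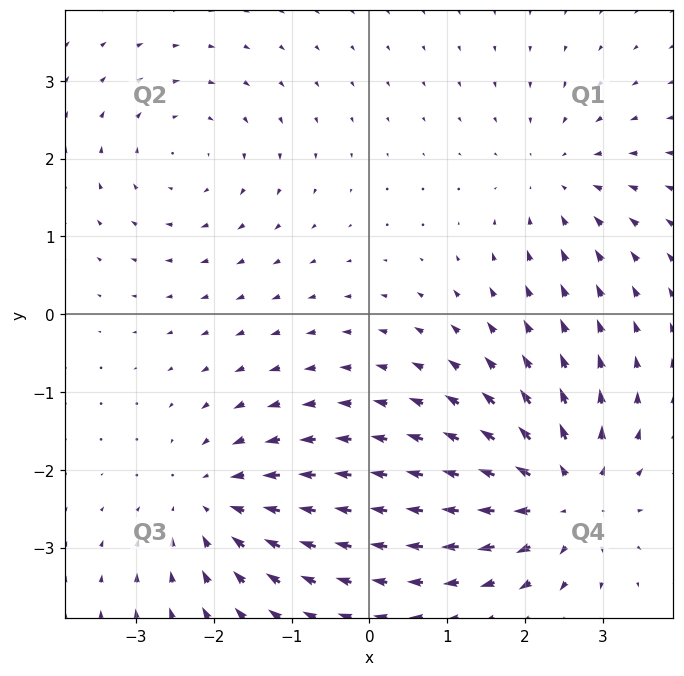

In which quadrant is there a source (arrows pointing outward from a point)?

The source sits at approximately (2.5, -2.3), which lies in quadrant Q4. The divergence there is about +5, positive as expected for a source.

Q4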